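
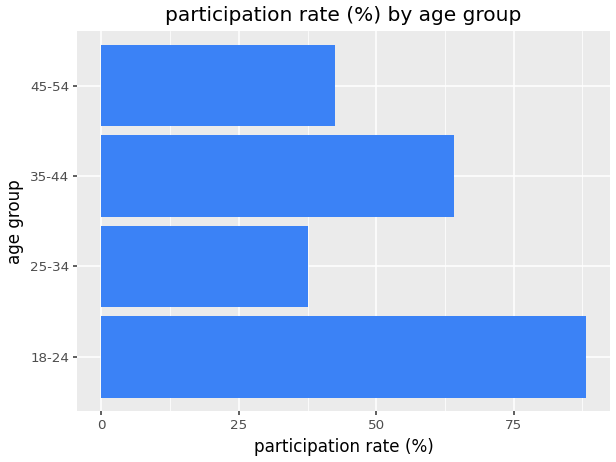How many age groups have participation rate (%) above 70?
1

Above 70: 18-24.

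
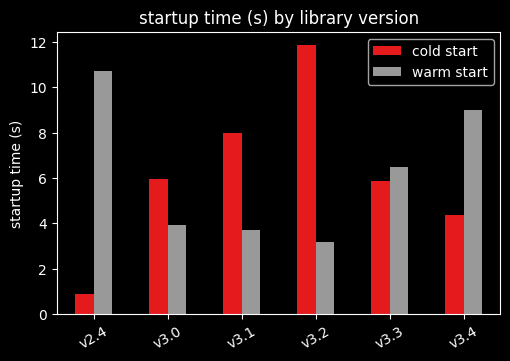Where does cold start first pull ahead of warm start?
v3.0

v2.4: cold start ≈ 1 vs warm start ≈ 11 (not yet); v3.0: cold start ≈ 6 vs warm start ≈ 4 (first crossover).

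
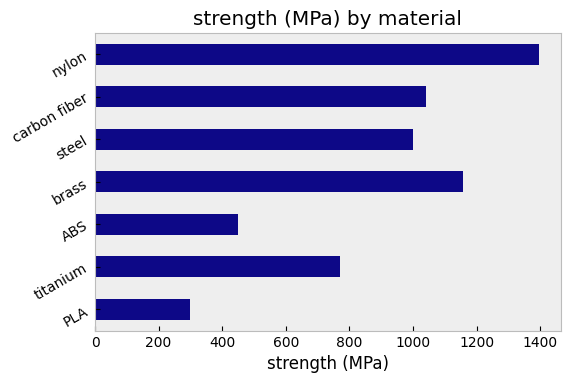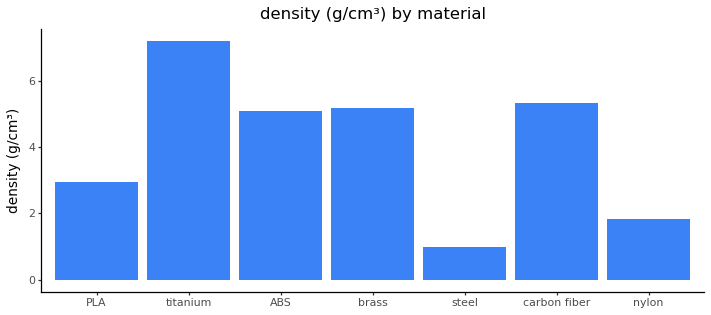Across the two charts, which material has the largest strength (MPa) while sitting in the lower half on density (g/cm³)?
nylon

Chart 2 median density (g/cm³) ≈ 5; below-median materials: PLA, steel, nylon. Among those, nylon has the highest strength (MPa) (≈ 1400).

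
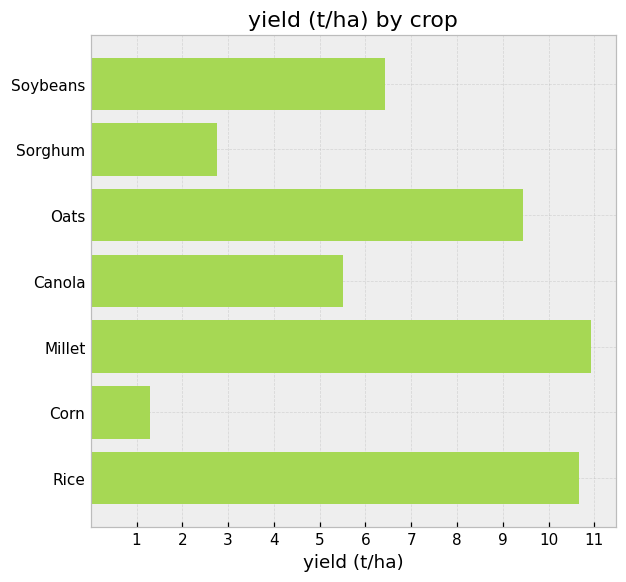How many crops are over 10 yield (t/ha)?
Above 10: Millet, Rice.

2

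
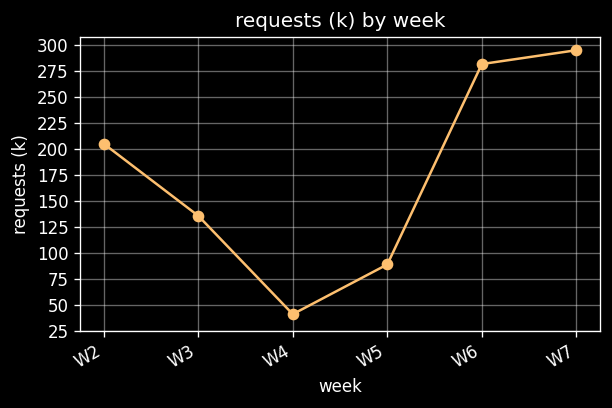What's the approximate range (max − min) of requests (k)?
≈ 250

Max W7 ≈ 300, min W4 ≈ 50; range ≈ 250.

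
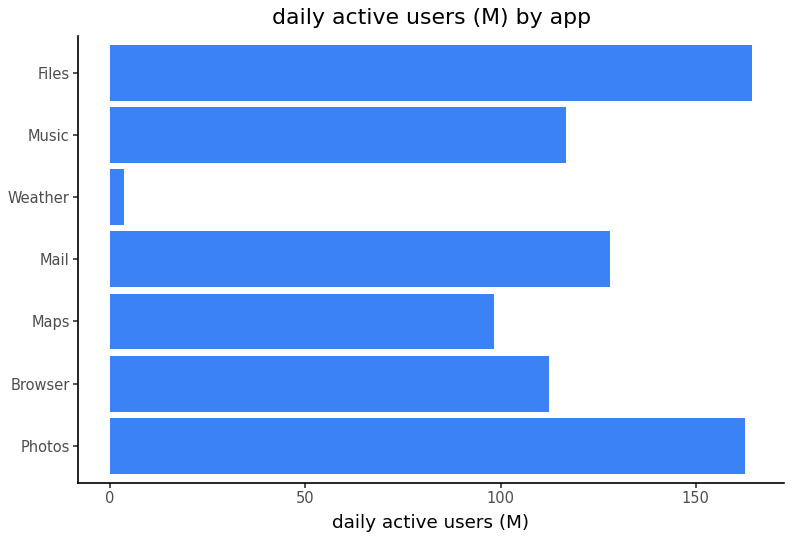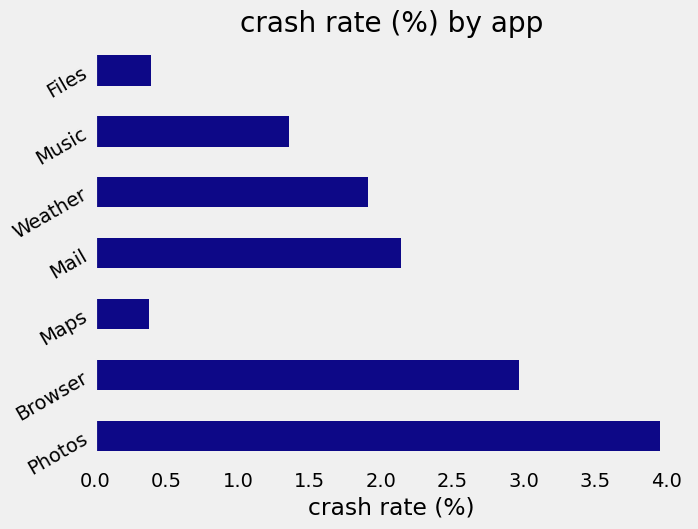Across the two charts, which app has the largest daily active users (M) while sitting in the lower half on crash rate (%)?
Files

Chart 2 median crash rate (%) ≈ 2; below-median apps: Maps, Music, Files. Among those, Files has the highest daily active users (M) (≈ 160).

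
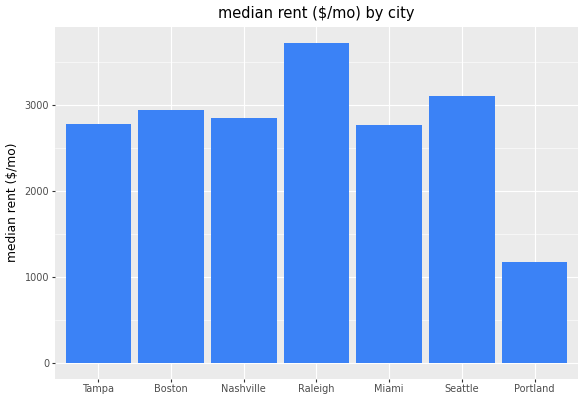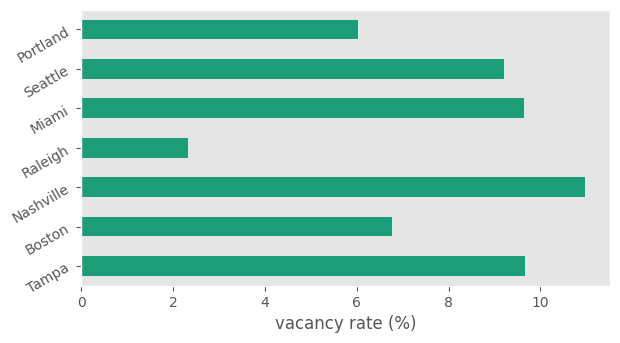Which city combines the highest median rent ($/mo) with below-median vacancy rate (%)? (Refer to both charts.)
Chart 2 median vacancy rate (%) ≈ 10; below-median cities: Boston, Raleigh, Portland. Among those, Raleigh has the highest median rent ($/mo) (≈ 3500).

Raleigh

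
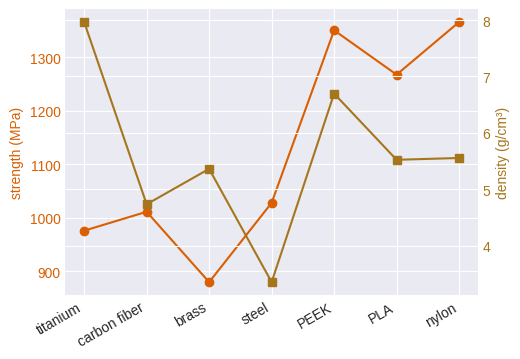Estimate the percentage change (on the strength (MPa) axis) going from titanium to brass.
≈ -10%

titanium ≈ 1000, brass ≈ 900; (900 − 1000) / 1000 ≈ -10%.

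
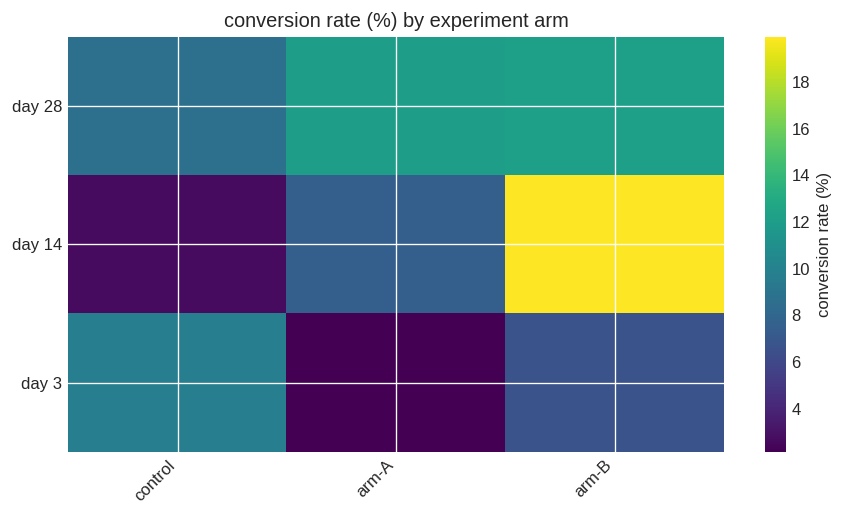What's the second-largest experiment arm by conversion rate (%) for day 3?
Top 3 for day 3: control ≈ 10, arm-B ≈ 6, arm-A ≈ 2.

arm-B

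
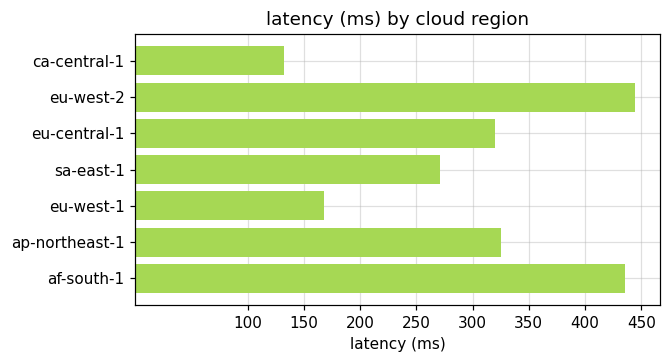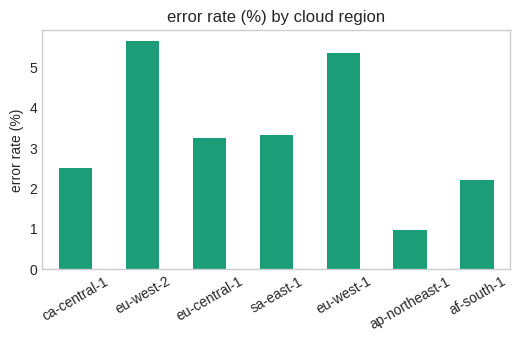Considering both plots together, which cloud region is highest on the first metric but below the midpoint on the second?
Chart 2 median error rate (%) ≈ 3; below-median cloud regions: ca-central-1, ap-northeast-1, af-south-1. Among those, af-south-1 has the highest latency (ms) (≈ 450).

af-south-1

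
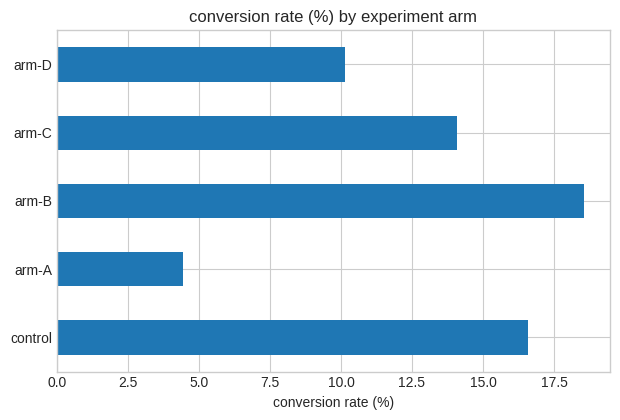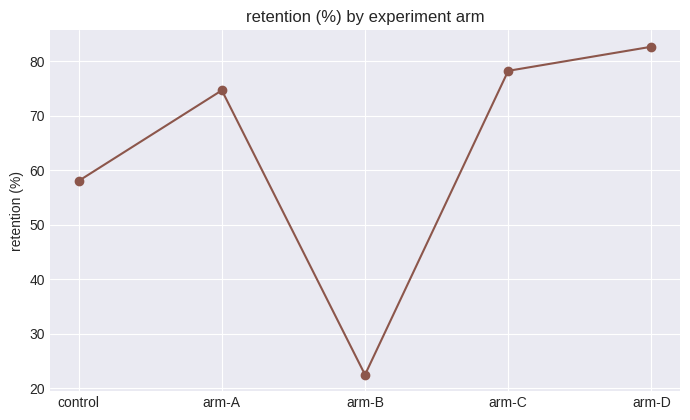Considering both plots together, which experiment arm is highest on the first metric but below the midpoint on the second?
arm-B

Chart 2 median retention (%) ≈ 70; below-median experiment arms: control, arm-B. Among those, arm-B has the highest conversion rate (%) (≈ 18).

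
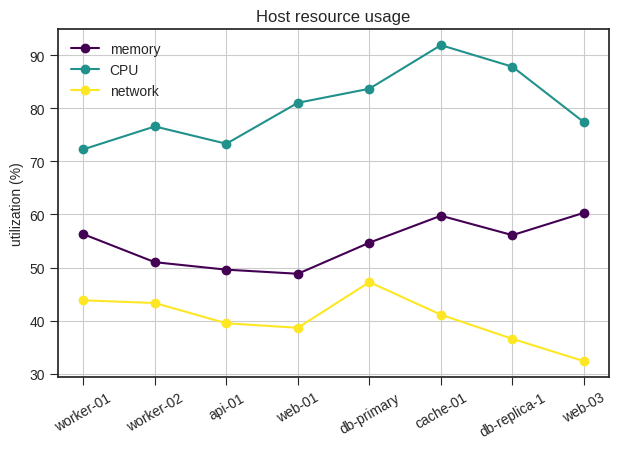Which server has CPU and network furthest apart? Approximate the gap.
db-replica-1, ≈ 55 %

db-replica-1: CPU ≈ 90, network ≈ 35 → gap ≈ 55. Next-largest (cache-01) is only ≈ 50.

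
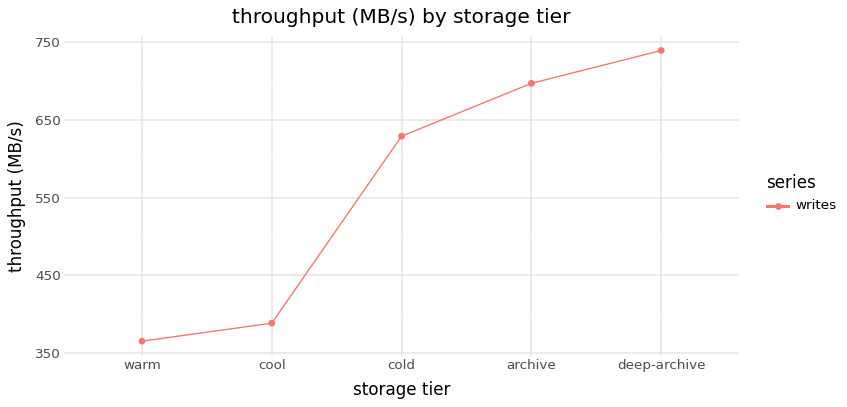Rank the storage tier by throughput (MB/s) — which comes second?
Top 3: deep-archive ≈ 750, archive ≈ 700, cold ≈ 650.

archive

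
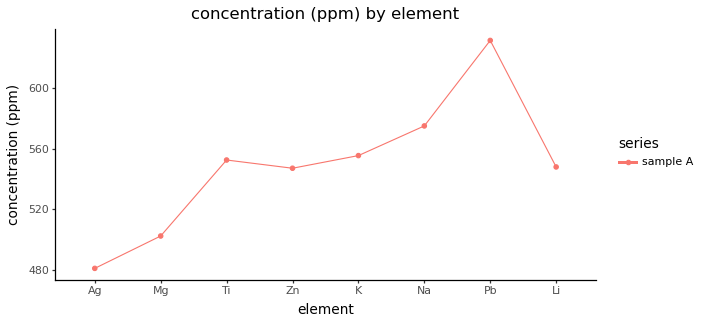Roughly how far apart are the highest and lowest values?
≈ 160

Max Pb ≈ 640, min Ag ≈ 480; range ≈ 160.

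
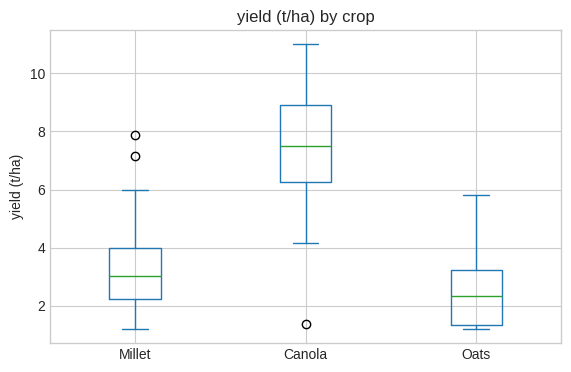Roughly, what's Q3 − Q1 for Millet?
Q3 ≈ 4, Q1 ≈ 2; IQR ≈ 2.

≈ 2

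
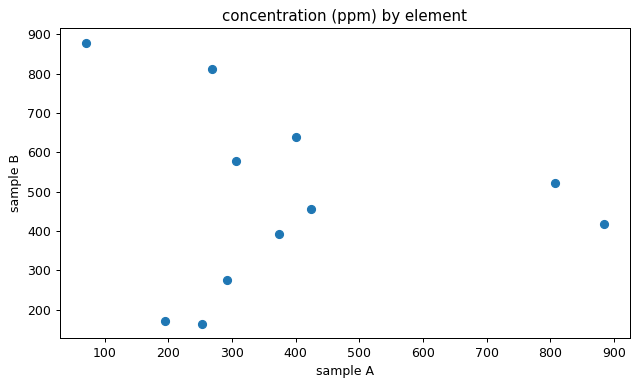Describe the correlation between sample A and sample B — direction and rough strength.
Points are roughly uncorrelated; weak (|r| ≈ 0.1).

no clear correlation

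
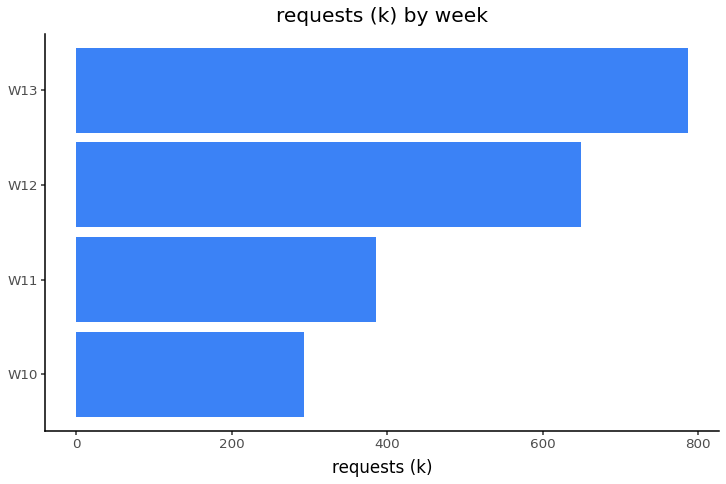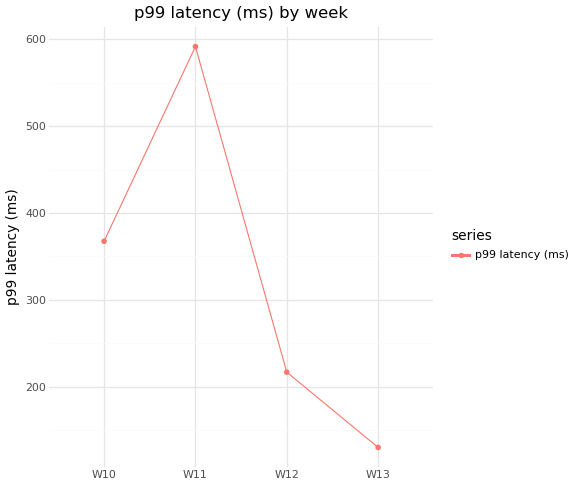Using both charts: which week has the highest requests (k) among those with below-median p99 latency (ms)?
Chart 2 median p99 latency (ms) ≈ 300; below-median weeks: W12, W13. Among those, W13 has the highest requests (k) (≈ 800).

W13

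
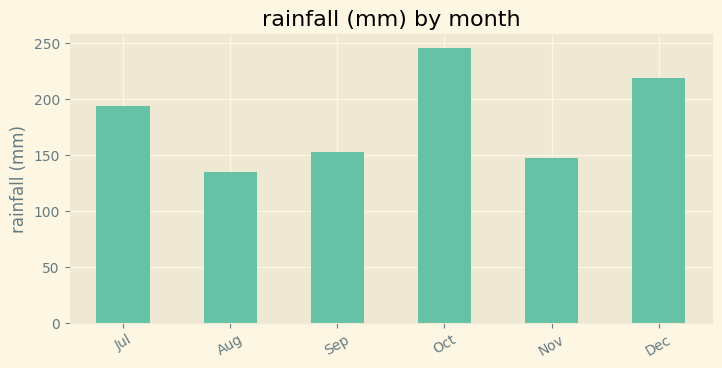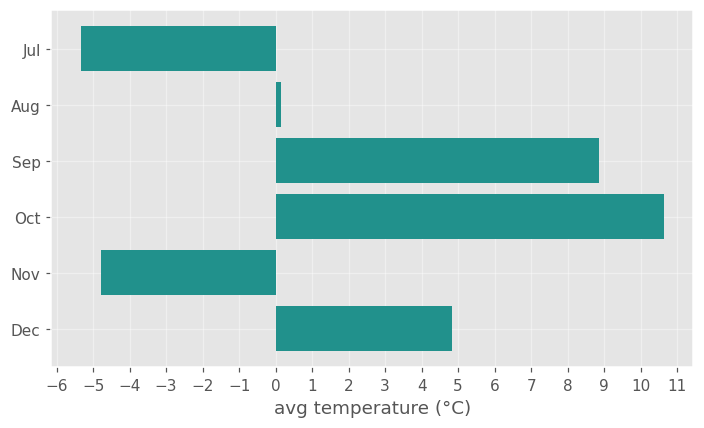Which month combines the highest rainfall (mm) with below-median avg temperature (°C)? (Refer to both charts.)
Chart 2 median avg temperature (°C) ≈ 2; below-median months: Jul, Aug, Nov. Among those, Jul has the highest rainfall (mm) (≈ 200).

Jul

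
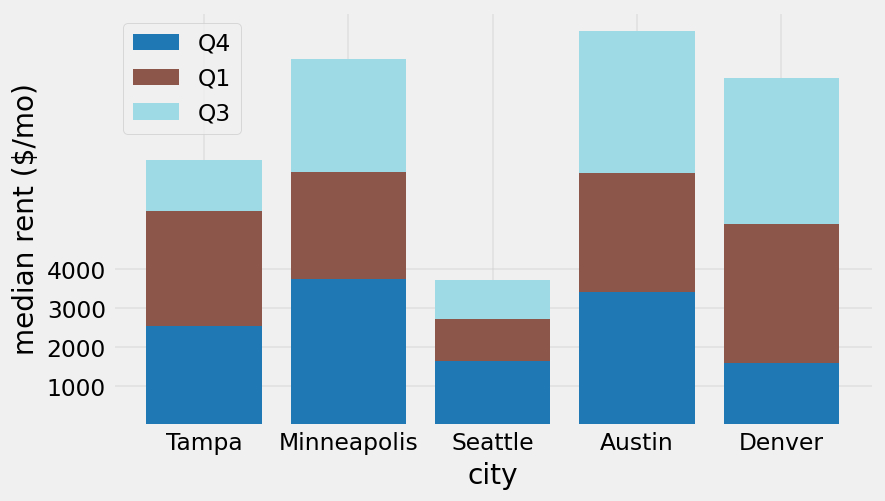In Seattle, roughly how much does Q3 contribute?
≈ 1000

Q3 top ≈ 4000, bottom ≈ 3000; segment ≈ 1000.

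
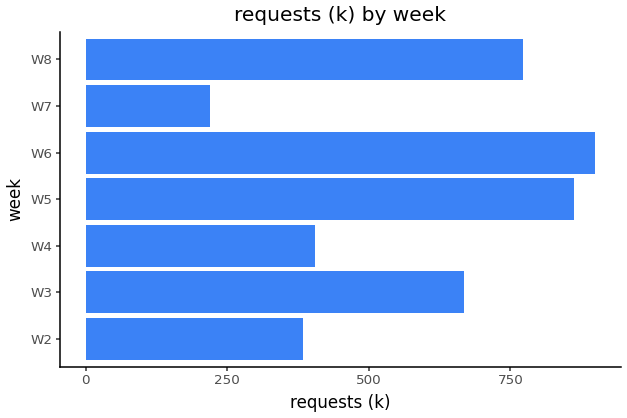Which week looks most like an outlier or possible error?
W7 ≈ 200; the rest sit between ≈ 400 and ≈ 900.

W7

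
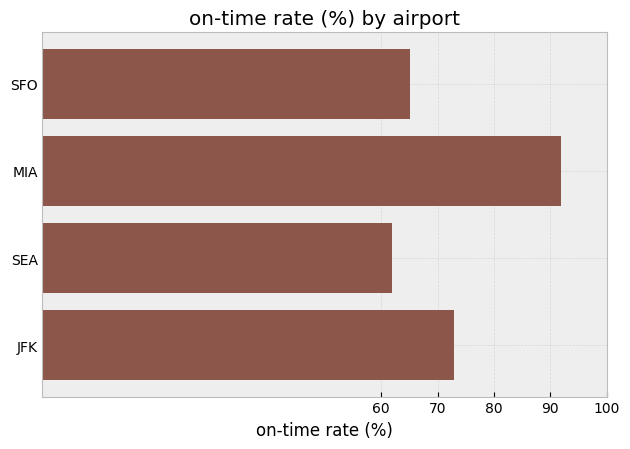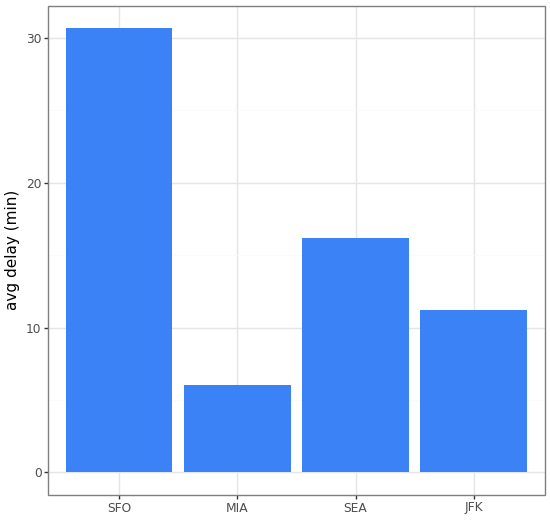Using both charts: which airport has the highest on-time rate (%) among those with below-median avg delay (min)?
Chart 2 median avg delay (min) ≈ 15; below-median airports: MIA, JFK. Among those, MIA has the highest on-time rate (%) (≈ 90).

MIA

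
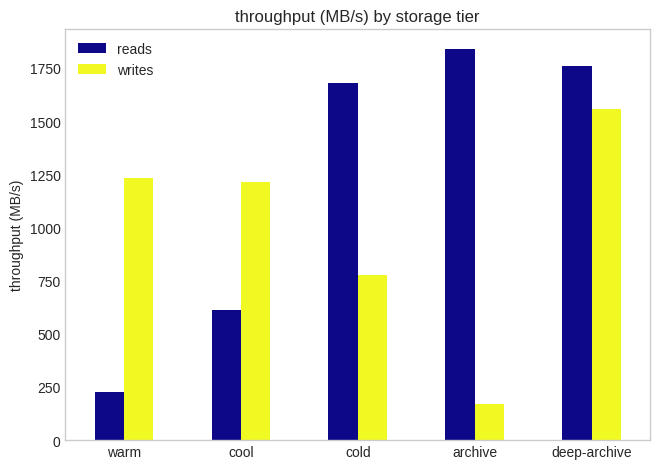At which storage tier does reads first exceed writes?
cold

cool: reads ≈ 600 vs writes ≈ 1200 (not yet); cold: reads ≈ 1600 vs writes ≈ 800 (first crossover).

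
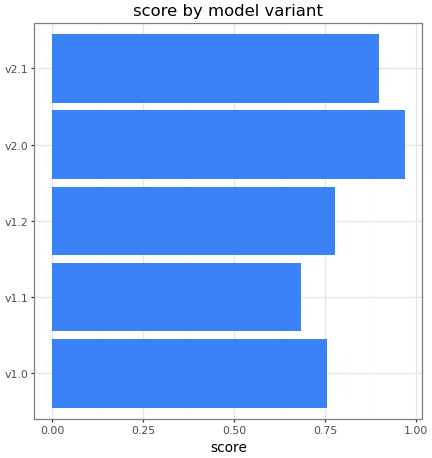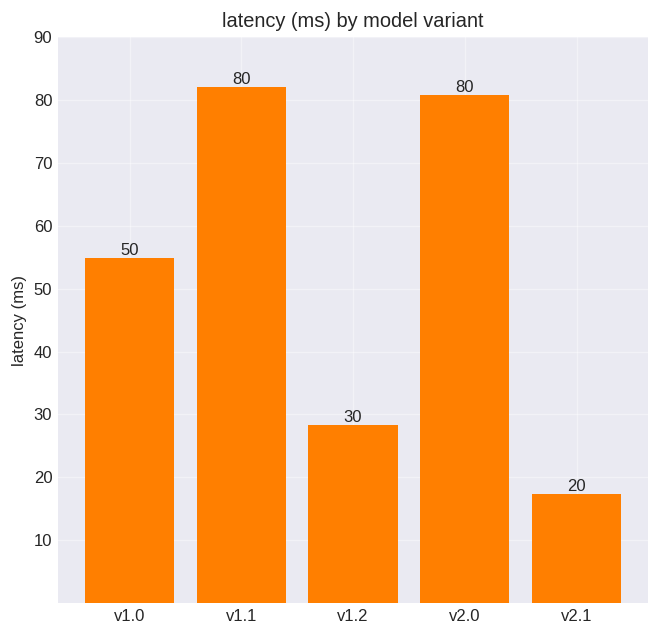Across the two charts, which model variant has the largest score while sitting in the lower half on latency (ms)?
Chart 2 median latency (ms) ≈ 50; below-median model variants: v1.2, v2.1. Among those, v2.1 has the highest score (≈ 0.9).

v2.1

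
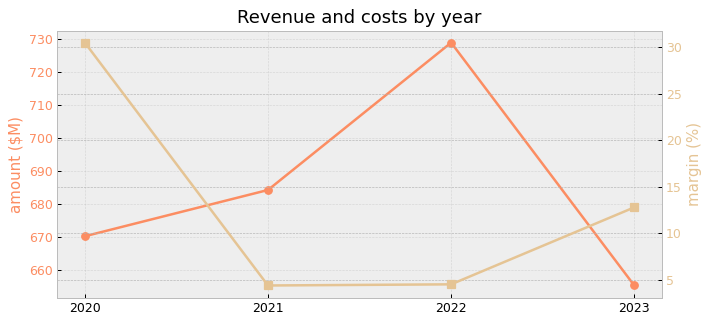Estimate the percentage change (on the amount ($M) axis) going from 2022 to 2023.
≈ -9.6%

2022 ≈ 730, 2023 ≈ 660; (660 − 730) / 730 ≈ -9.6%.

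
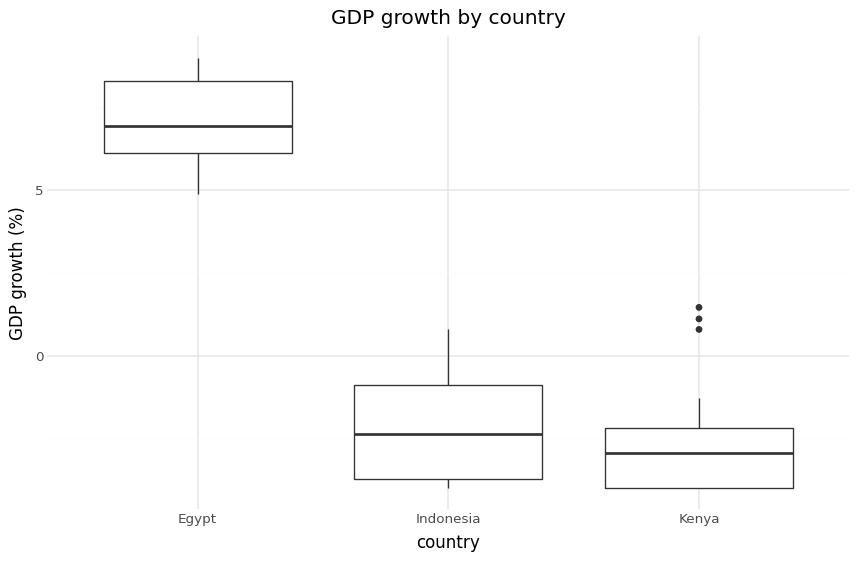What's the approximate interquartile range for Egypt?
Q3 ≈ 8, Q1 ≈ 6; IQR ≈ 2.

≈ 2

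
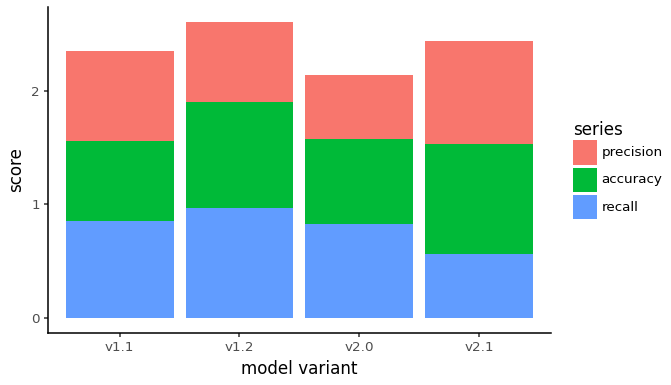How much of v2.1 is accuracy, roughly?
≈ 1.0

accuracy top ≈ 1.5, bottom ≈ 0.5; segment ≈ 1.0.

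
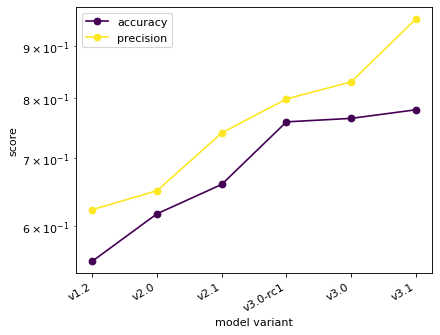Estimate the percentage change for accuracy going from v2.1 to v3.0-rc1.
v2.1 ≈ 0.65, v3.0-rc1 ≈ 0.75; (0.75 − 0.65) / 0.65 ≈ +15.4%.

≈ +15.4%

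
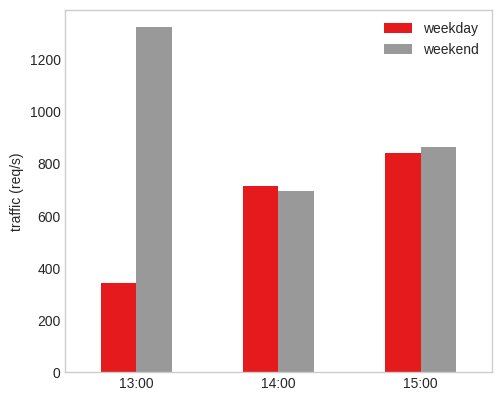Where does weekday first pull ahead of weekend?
14:00

13:00: weekday ≈ 400 vs weekend ≈ 1400 (not yet); 14:00: weekday ≈ 800 vs weekend ≈ 600 (first crossover).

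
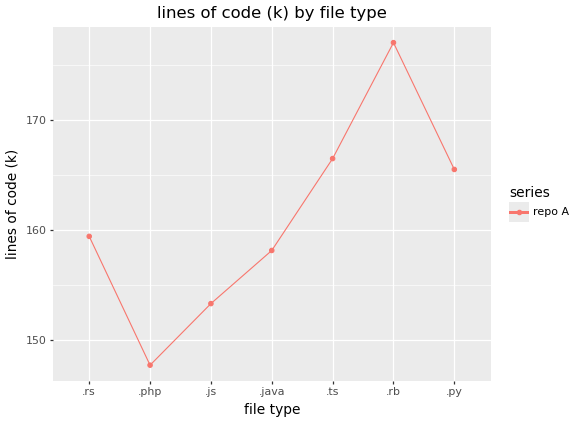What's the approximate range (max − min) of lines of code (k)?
Max .rb ≈ 175, min .php ≈ 150; range ≈ 25.

≈ 25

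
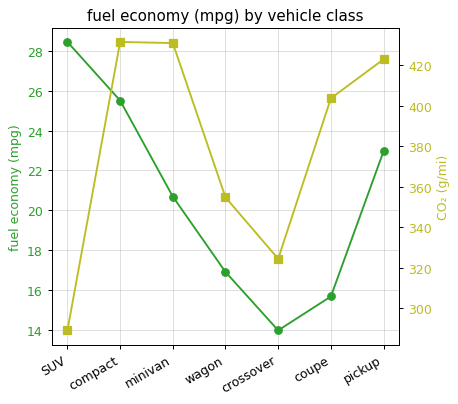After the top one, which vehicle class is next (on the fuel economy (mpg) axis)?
Top 3 (on the fuel economy (mpg) axis): SUV ≈ 28, compact ≈ 26, pickup ≈ 22.

compact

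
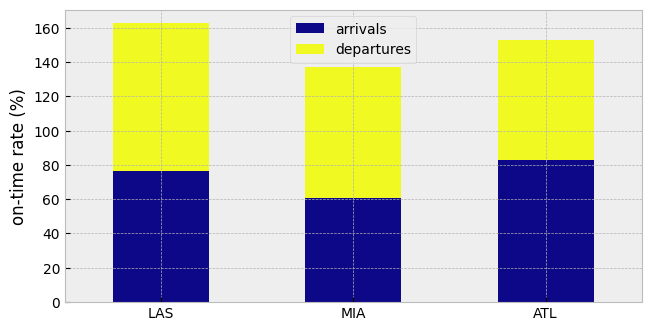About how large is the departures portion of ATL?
≈ 80

departures top ≈ 160, bottom ≈ 80; segment ≈ 80.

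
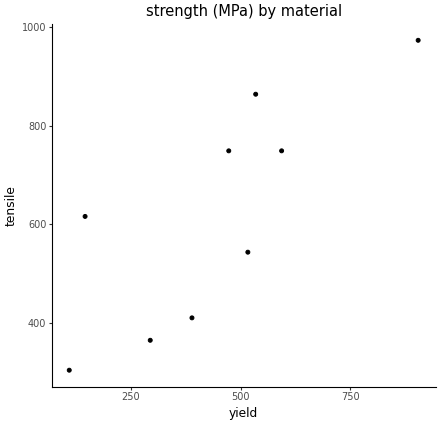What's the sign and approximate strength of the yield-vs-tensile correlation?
Points are positively correlated; strong (|r| ≈ 0.8).

positive, strong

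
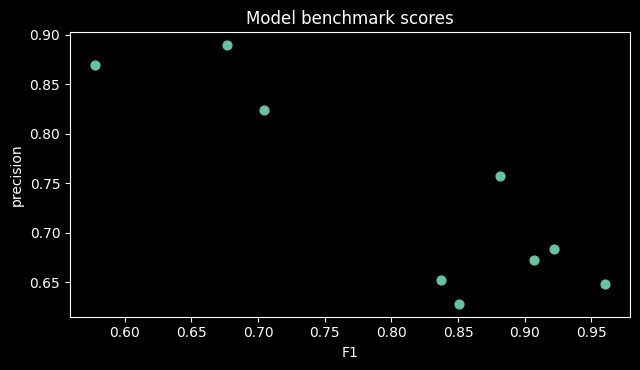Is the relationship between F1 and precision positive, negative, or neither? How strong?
negative, strong

Points are negatively correlated; strong (|r| ≈ 0.9).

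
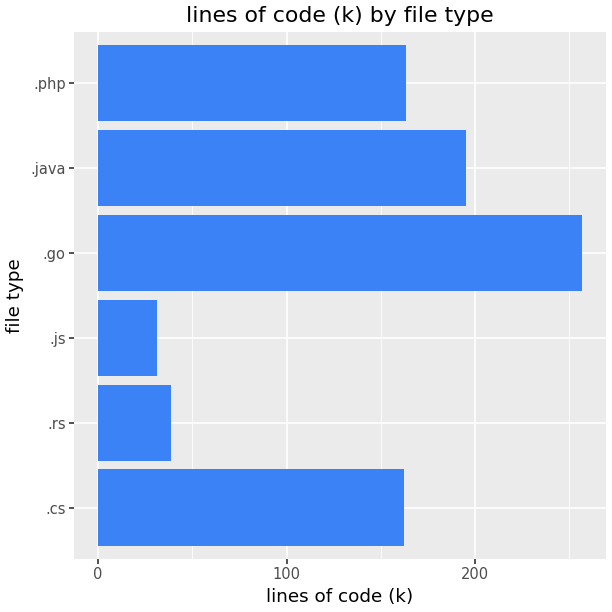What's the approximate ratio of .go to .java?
≈ 1.25×

.go ≈ 250, .java ≈ 200; 250/200 ≈ 1.25.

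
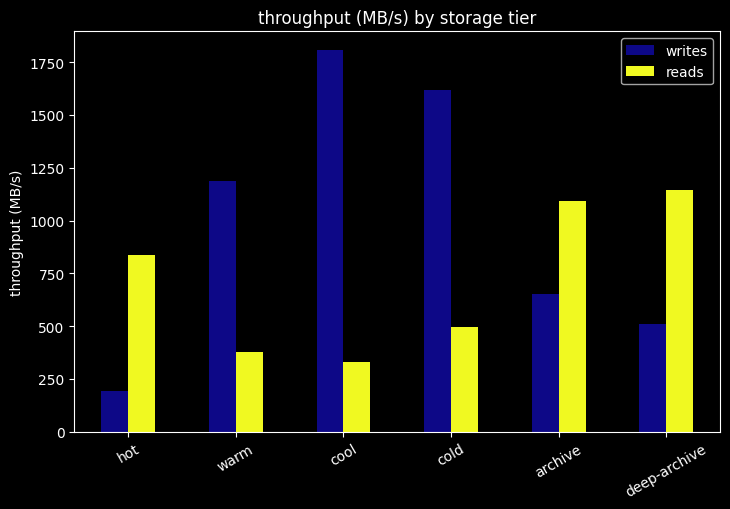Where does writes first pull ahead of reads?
warm

hot: writes ≈ 200 vs reads ≈ 800 (not yet); warm: writes ≈ 1200 vs reads ≈ 400 (first crossover).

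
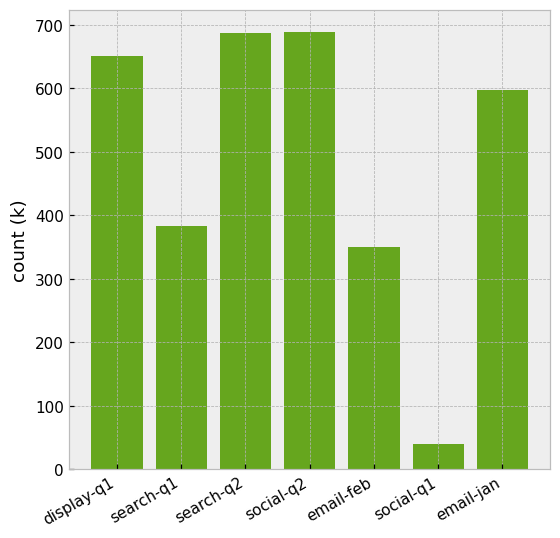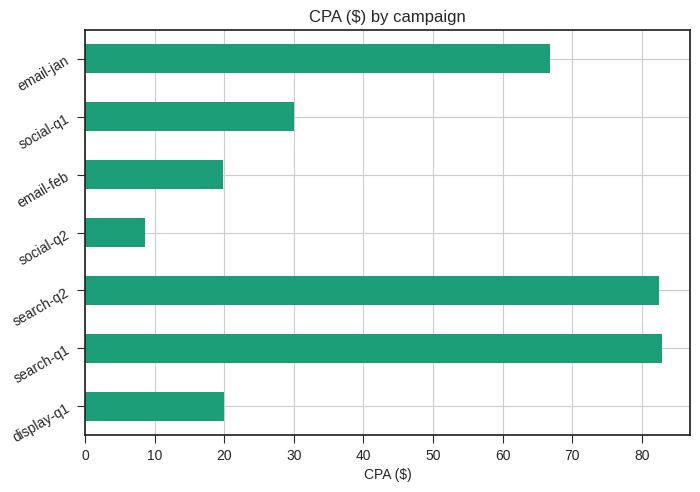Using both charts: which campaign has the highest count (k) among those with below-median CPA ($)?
social-q2

Chart 2 median CPA ($) ≈ 30; below-median campaigns: display-q1, social-q2, email-feb. Among those, social-q2 has the highest count (k) (≈ 700).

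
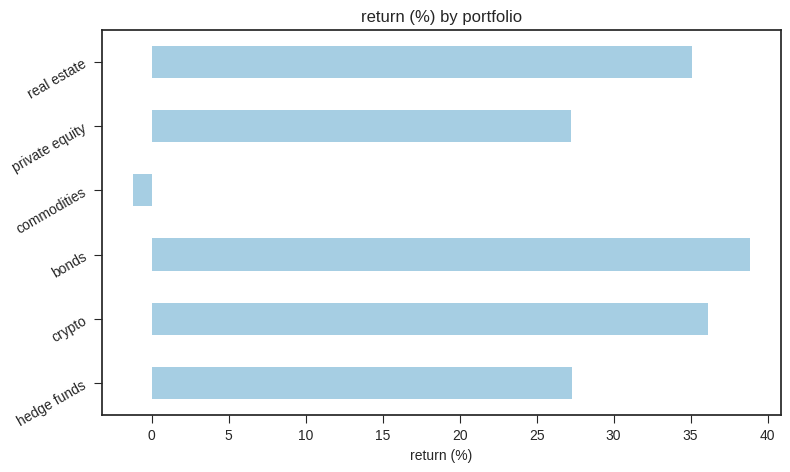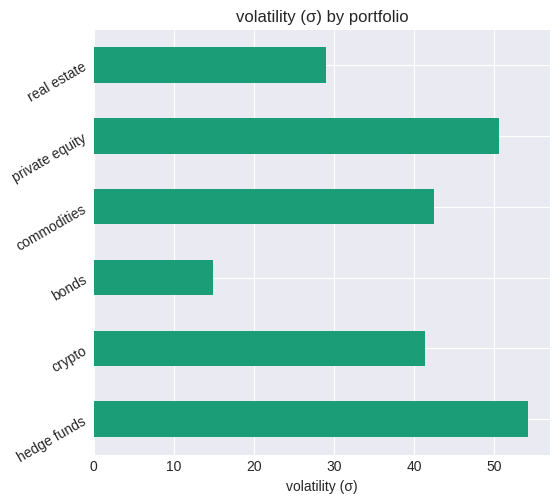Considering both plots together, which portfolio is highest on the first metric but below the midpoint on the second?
bonds

Chart 2 median volatility (σ) ≈ 40; below-median portfolios: crypto, bonds, real estate. Among those, bonds has the highest return (%) (≈ 40).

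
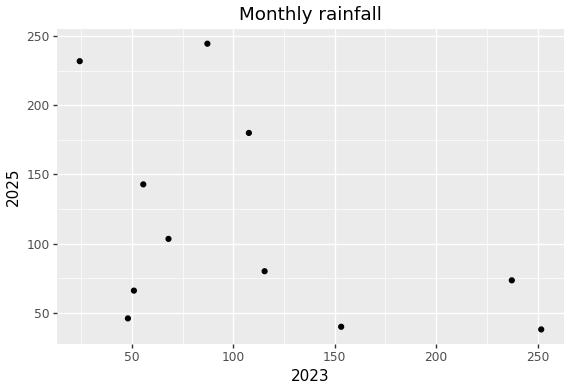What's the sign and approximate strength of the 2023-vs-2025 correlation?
Points are negatively correlated; moderate (|r| ≈ 0.5).

negative, moderate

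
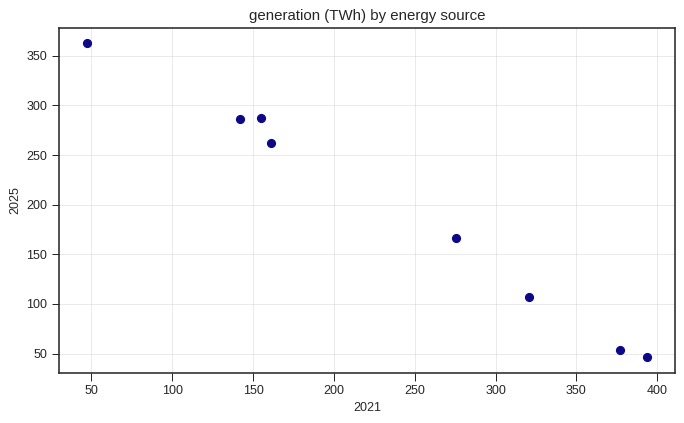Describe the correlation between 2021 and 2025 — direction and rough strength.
negative, strong

Points are negatively correlated; strong (|r| ≈ 1.0).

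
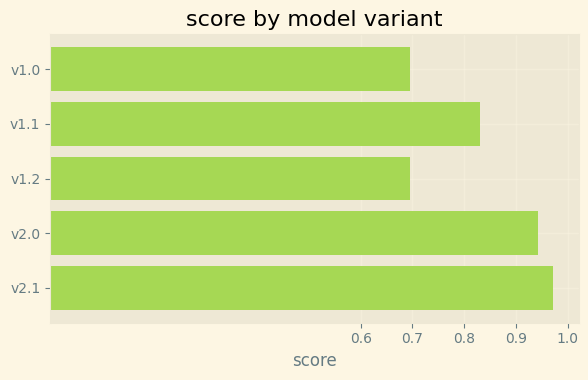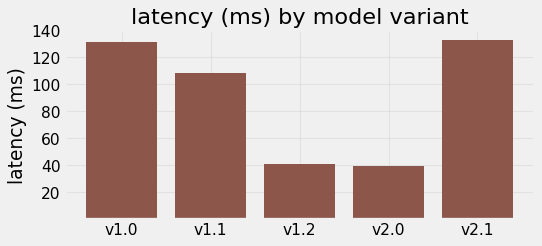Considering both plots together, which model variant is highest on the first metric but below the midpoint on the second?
Chart 2 median latency (ms) ≈ 100; below-median model variants: v1.2, v2.0. Among those, v2.0 has the highest score (≈ 0.9).

v2.0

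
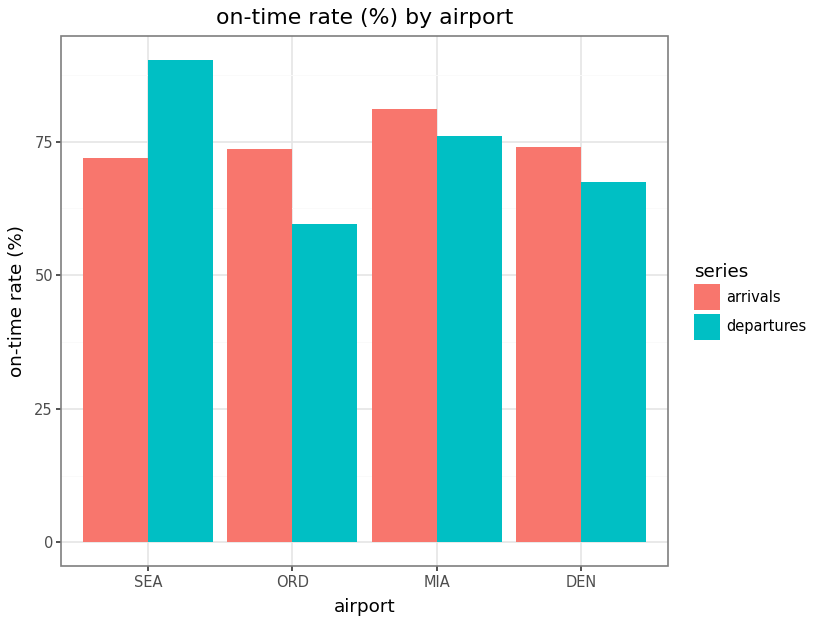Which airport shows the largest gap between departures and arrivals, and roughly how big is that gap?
SEA, ≈ 20 %

SEA: departures ≈ 90, arrivals ≈ 70 → gap ≈ 20. Next-largest (ORD) is only ≈ 10.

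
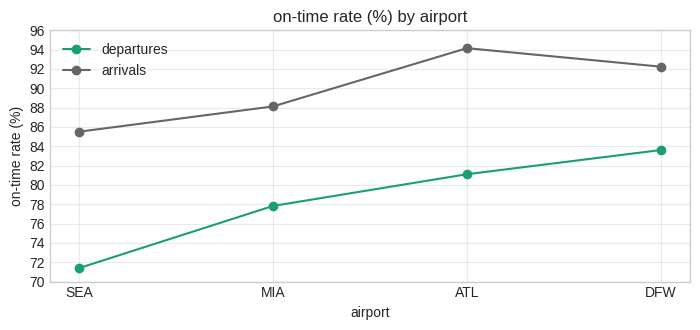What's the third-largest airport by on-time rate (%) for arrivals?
MIA

Top 4 for arrivals: ATL ≈ 94, DFW ≈ 92, MIA ≈ 88, SEA ≈ 86.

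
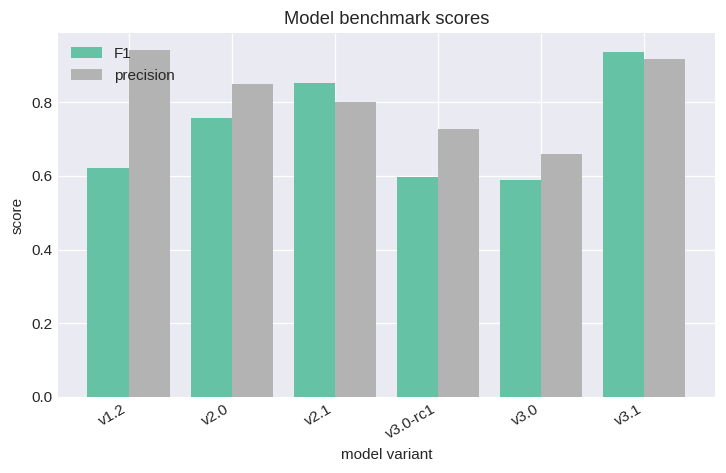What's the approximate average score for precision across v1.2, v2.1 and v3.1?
≈ 0.87

(0.9 + 0.8 + 0.9) / 3 ≈ 0.87.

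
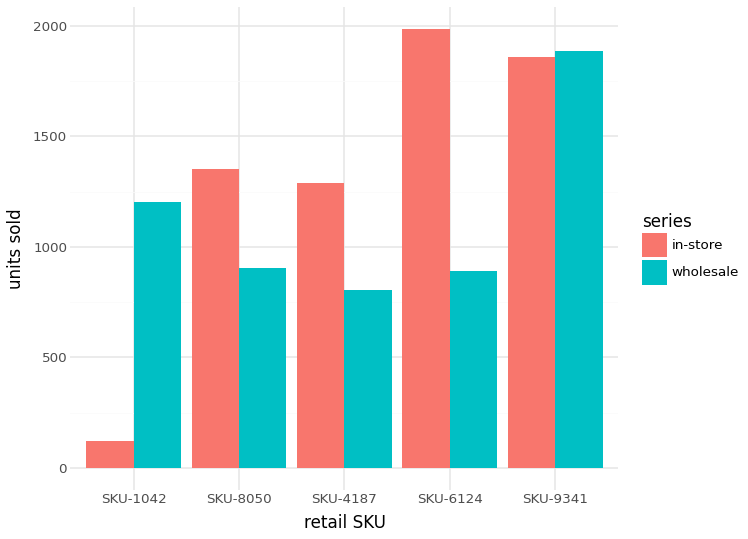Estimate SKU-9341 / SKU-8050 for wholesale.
≈ 1.8×

SKU-9341 ≈ 1800, SKU-8050 ≈ 1000; 1800/1000 ≈ 1.8.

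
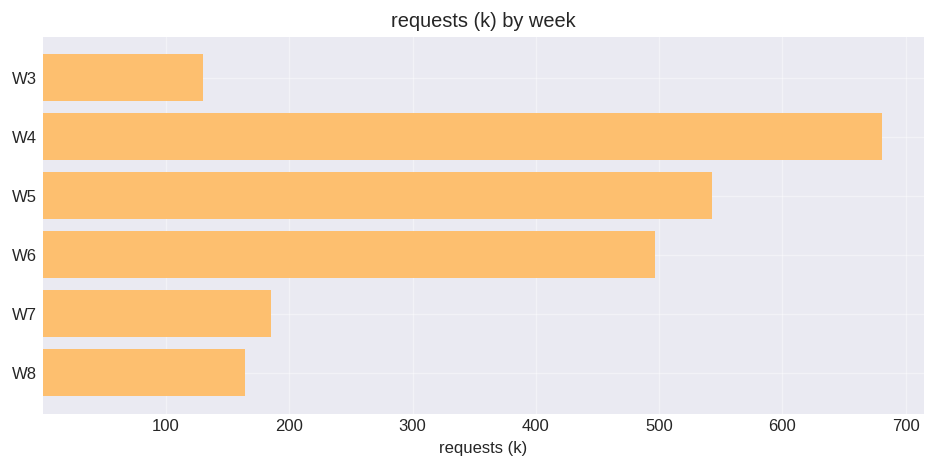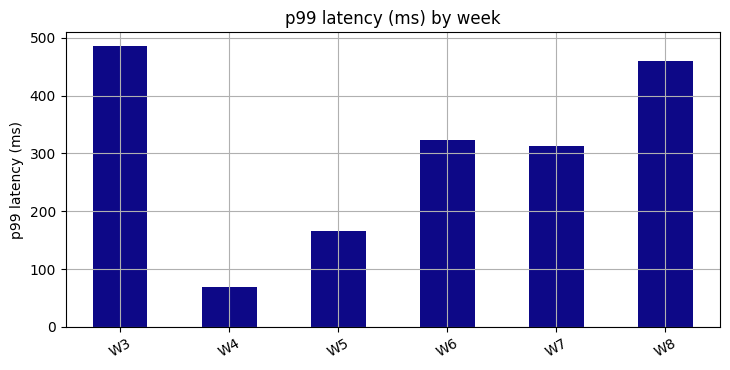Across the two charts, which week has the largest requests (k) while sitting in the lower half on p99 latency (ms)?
Chart 2 median p99 latency (ms) ≈ 300; below-median weeks: W4, W5, W7. Among those, W4 has the highest requests (k) (≈ 700).

W4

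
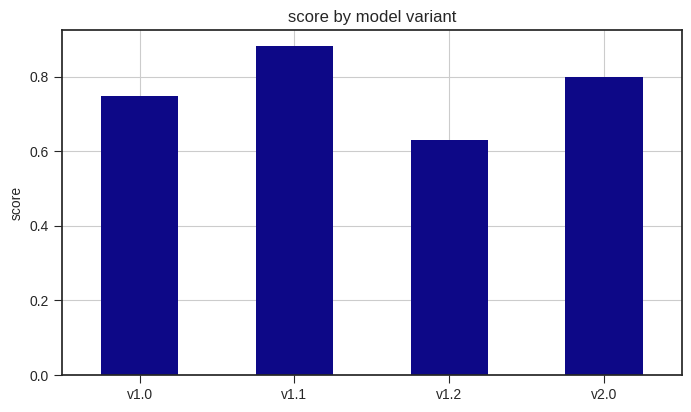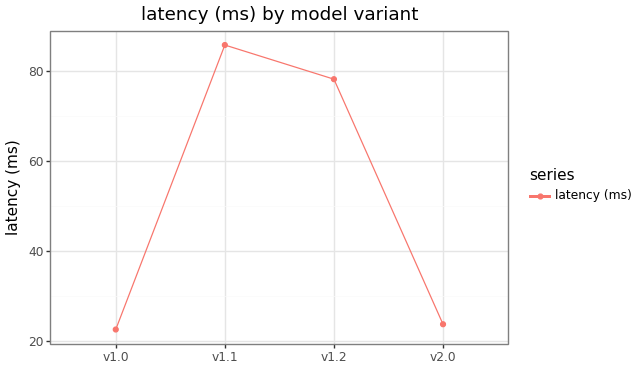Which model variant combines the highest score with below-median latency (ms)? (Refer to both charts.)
Chart 2 median latency (ms) ≈ 50; below-median model variants: v1.0, v2.0. Among those, v2.0 has the highest score (≈ 0.8).

v2.0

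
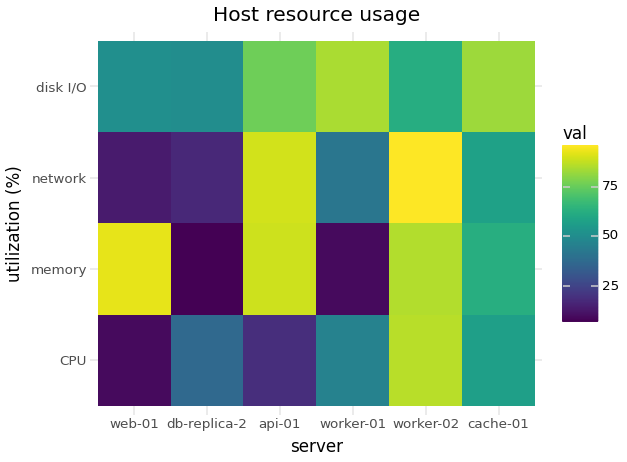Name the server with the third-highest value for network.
cache-01

Top 4 for network: worker-02 ≈ 100, api-01 ≈ 90, cache-01 ≈ 60, worker-01 ≈ 40.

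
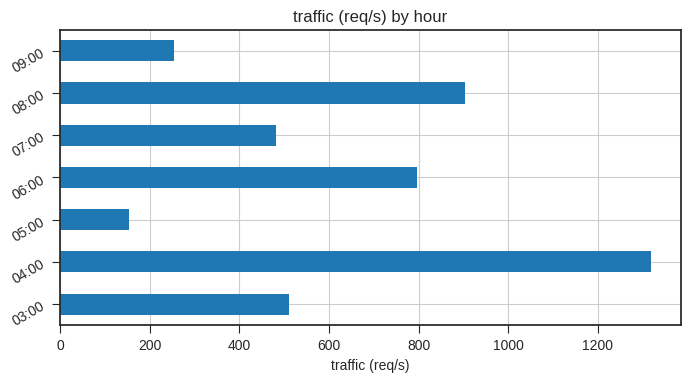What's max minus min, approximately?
Max 04:00 ≈ 1400, min 05:00 ≈ 200; range ≈ 1200.

≈ 1200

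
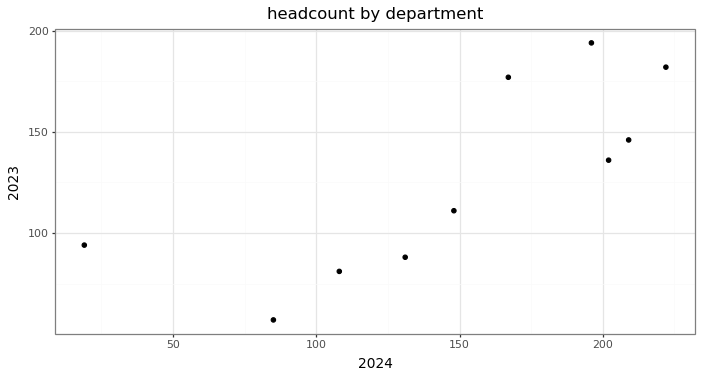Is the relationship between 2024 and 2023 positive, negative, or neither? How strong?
positive, strong

Points are positively correlated; strong (|r| ≈ 0.8).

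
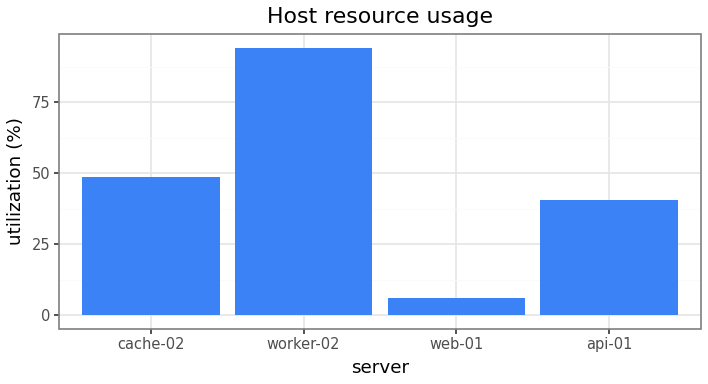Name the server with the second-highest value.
Top 3: worker-02 ≈ 90, cache-02 ≈ 50, api-01 ≈ 40.

cache-02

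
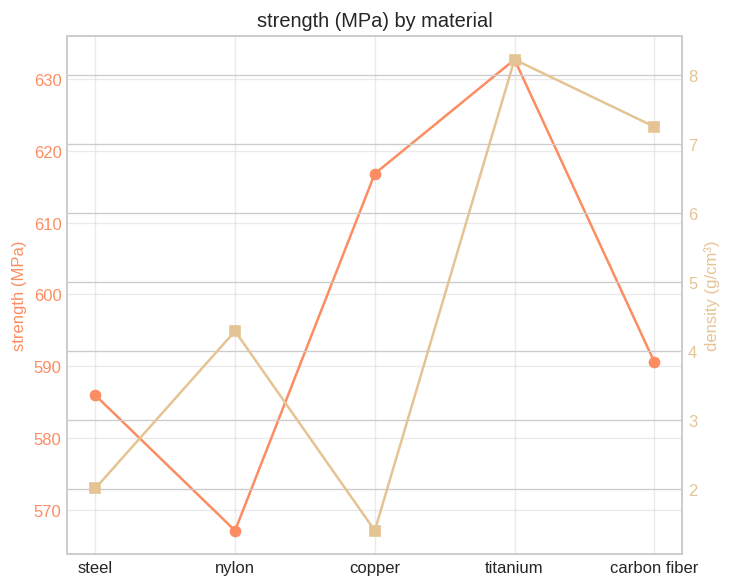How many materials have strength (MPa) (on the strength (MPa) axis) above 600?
Above 600: copper, titanium.

2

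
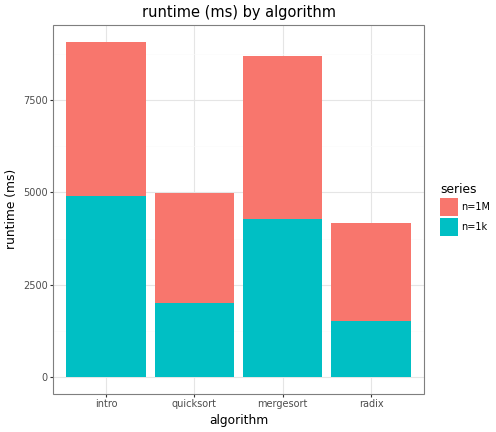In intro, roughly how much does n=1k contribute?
n=1k top ≈ 5000, bottom ≈ 0; segment ≈ 5000.

≈ 5000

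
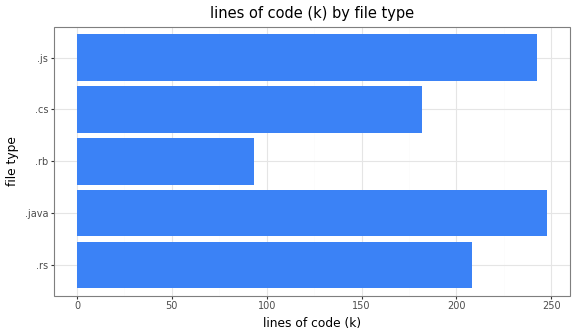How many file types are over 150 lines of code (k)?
4

Above 150: .rs, .java, .cs, .js.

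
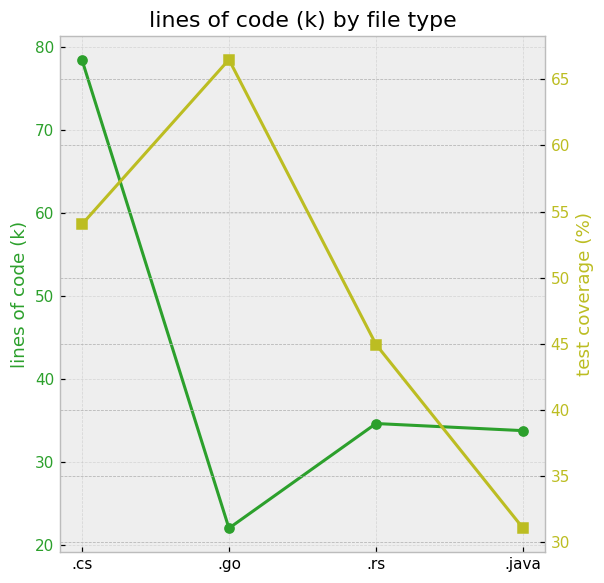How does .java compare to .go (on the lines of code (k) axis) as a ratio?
≈ 1.75×

.java ≈ 35, .go ≈ 20; 35/20 ≈ 1.75.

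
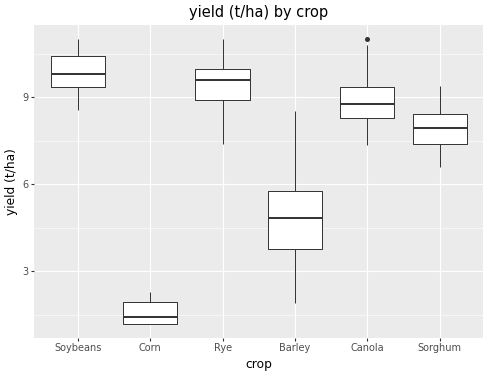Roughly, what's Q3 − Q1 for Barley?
Q3 ≈ 6, Q1 ≈ 4; IQR ≈ 2.

≈ 2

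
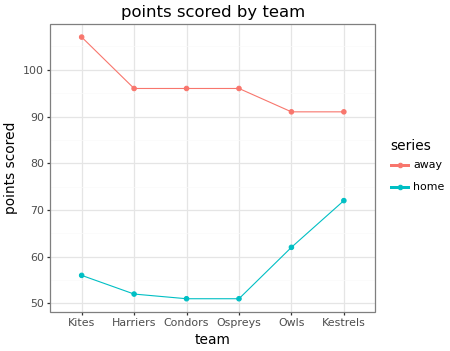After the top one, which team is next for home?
Owls

Top 3 for home: Kestrels ≈ 70, Owls ≈ 60, Kites ≈ 55.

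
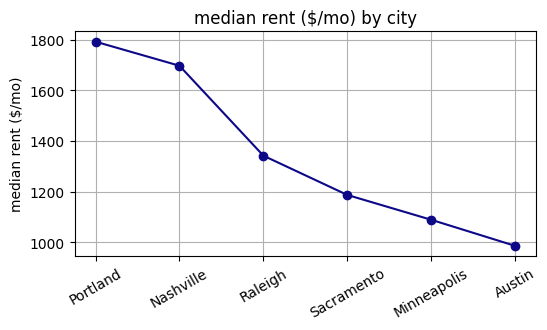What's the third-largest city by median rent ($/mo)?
Top 4: Portland ≈ 1800, Nashville ≈ 1700, Raleigh ≈ 1300, Sacramento ≈ 1200.

Raleigh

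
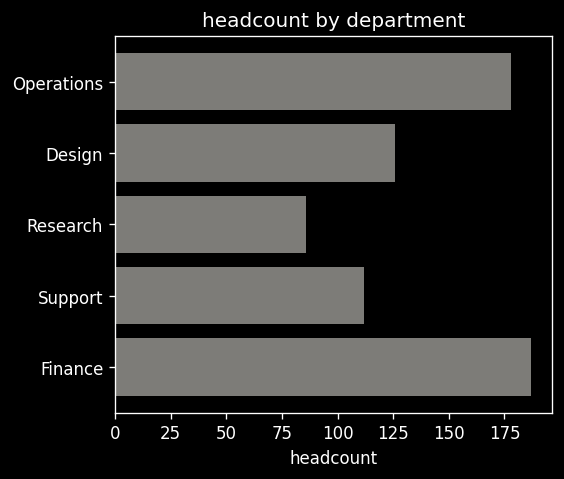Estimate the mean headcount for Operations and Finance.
(180 + 180) / 2 ≈ 180.

≈ 180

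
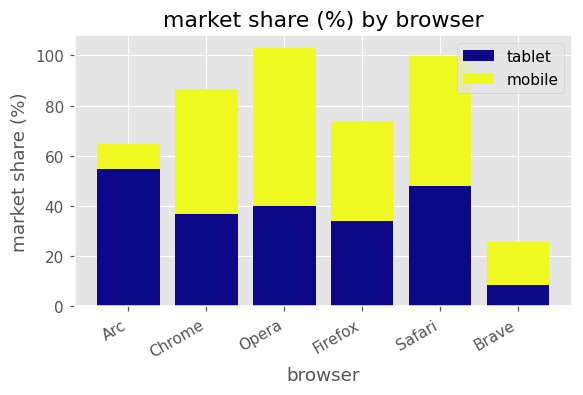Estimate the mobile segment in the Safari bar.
≈ 50

mobile top ≈ 100, bottom ≈ 50; segment ≈ 50.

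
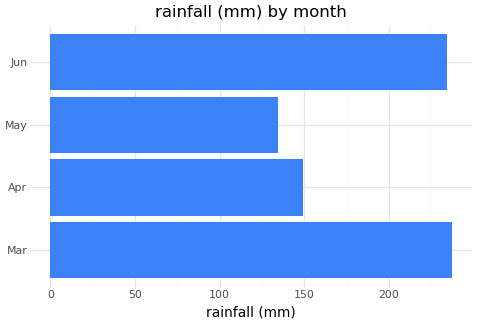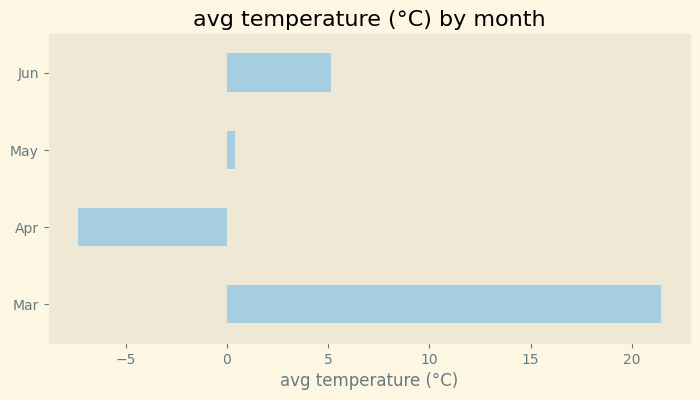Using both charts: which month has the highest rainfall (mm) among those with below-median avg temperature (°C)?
Apr

Chart 2 median avg temperature (°C) ≈ 2; below-median months: Apr, May. Among those, Apr has the highest rainfall (mm) (≈ 150).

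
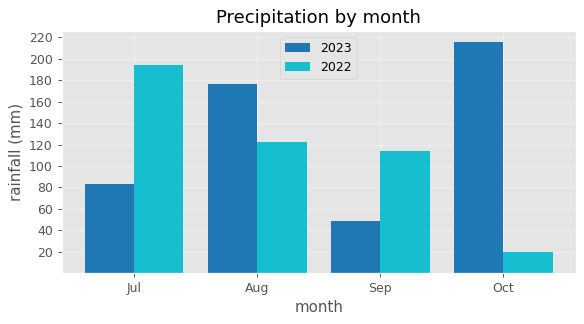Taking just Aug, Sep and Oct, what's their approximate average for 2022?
(120 + 120 + 20) / 3 ≈ 87.

≈ 87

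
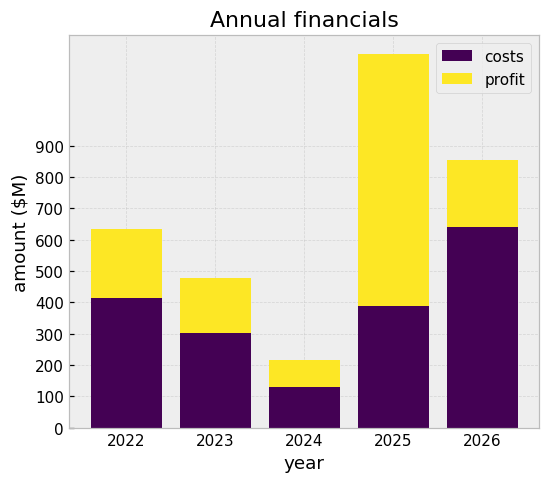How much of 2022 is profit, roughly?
profit top ≈ 600, bottom ≈ 400; segment ≈ 200.

≈ 200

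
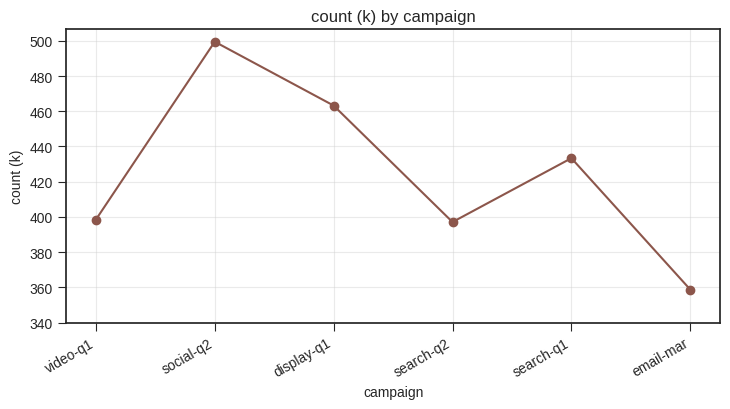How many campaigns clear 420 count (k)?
3

Above 420: social-q2, display-q1, search-q1.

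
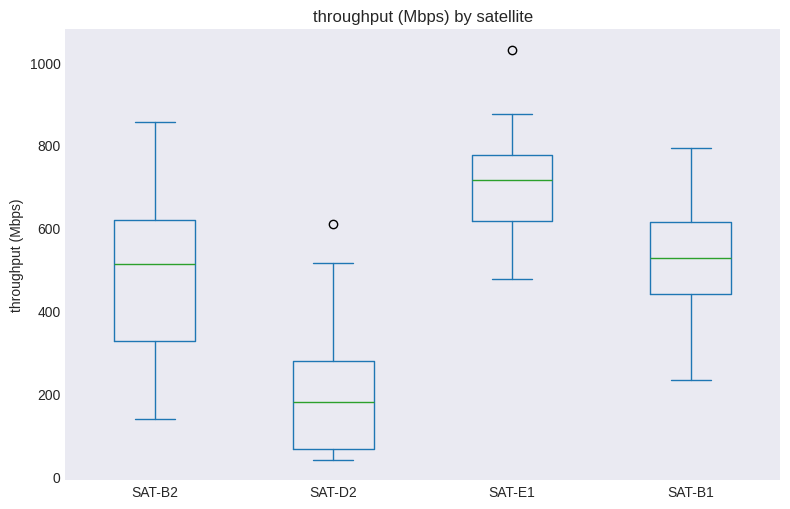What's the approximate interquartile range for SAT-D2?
Q3 ≈ 300, Q1 ≈ 50; IQR ≈ 250.

≈ 250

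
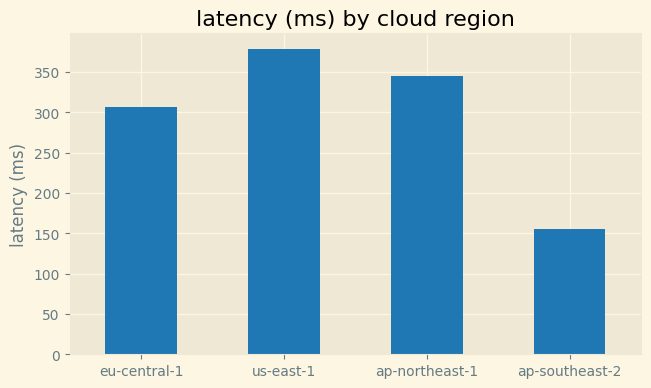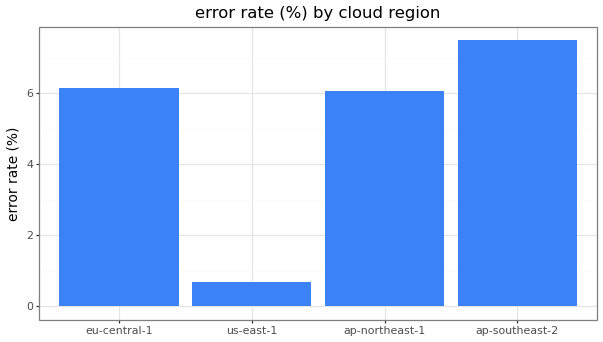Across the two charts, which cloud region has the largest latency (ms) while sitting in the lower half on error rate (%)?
us-east-1

Chart 2 median error rate (%) ≈ 6; below-median cloud regions: us-east-1, ap-northeast-1. Among those, us-east-1 has the highest latency (ms) (≈ 400).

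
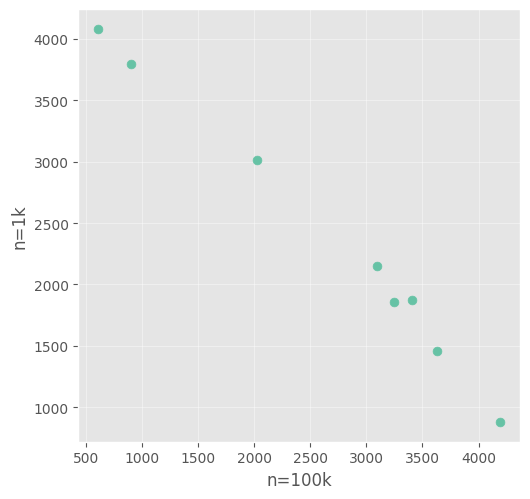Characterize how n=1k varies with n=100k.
negative, strong

Points are negatively correlated; strong (|r| ≈ 1.0).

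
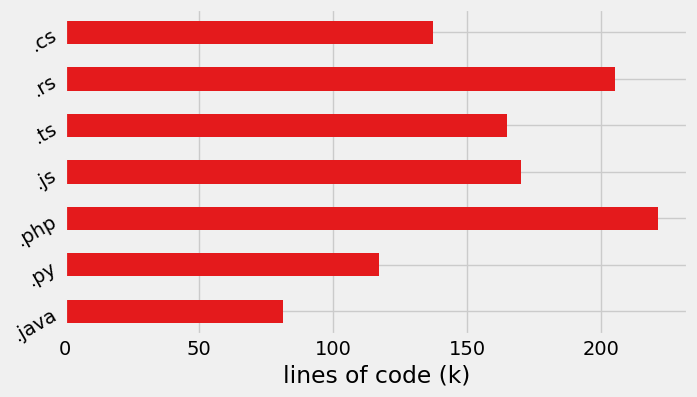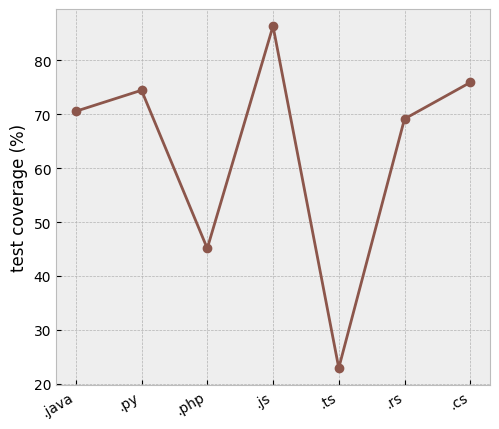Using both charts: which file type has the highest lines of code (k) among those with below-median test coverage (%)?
Chart 2 median test coverage (%) ≈ 70; below-median file types: .php, .ts, .rs. Among those, .php has the highest lines of code (k) (≈ 225).

.php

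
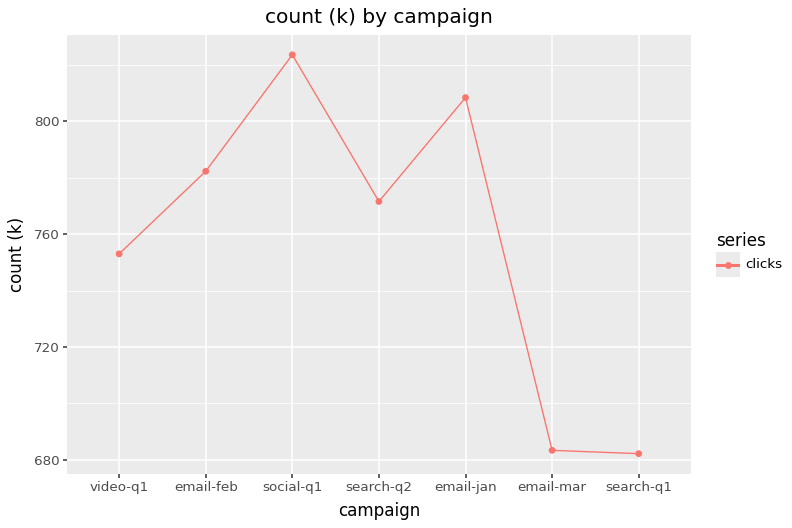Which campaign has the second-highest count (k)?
email-jan

Top 3: social-q1 ≈ 820, email-jan ≈ 800, email-feb ≈ 780.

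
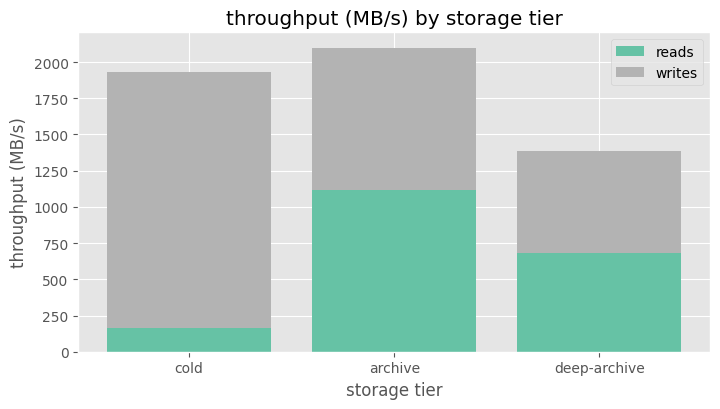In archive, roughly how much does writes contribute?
≈ 1000

writes top ≈ 2200, bottom ≈ 1200; segment ≈ 1000.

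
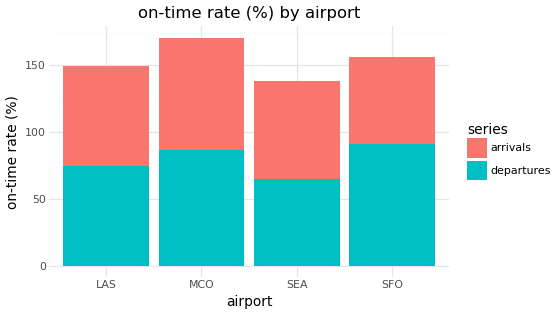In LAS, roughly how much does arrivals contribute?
≈ 60

arrivals top ≈ 140, bottom ≈ 80; segment ≈ 60.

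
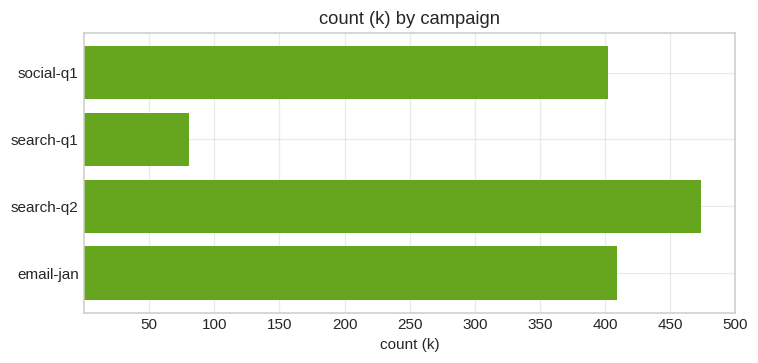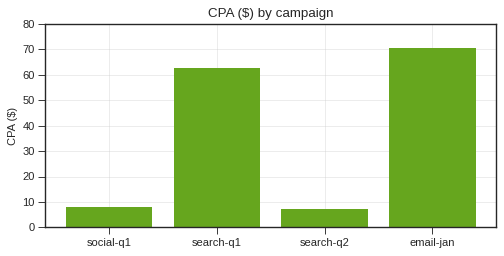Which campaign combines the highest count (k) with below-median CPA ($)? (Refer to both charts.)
Chart 2 median CPA ($) ≈ 40; below-median campaigns: social-q1, search-q2. Among those, search-q2 has the highest count (k) (≈ 450).

search-q2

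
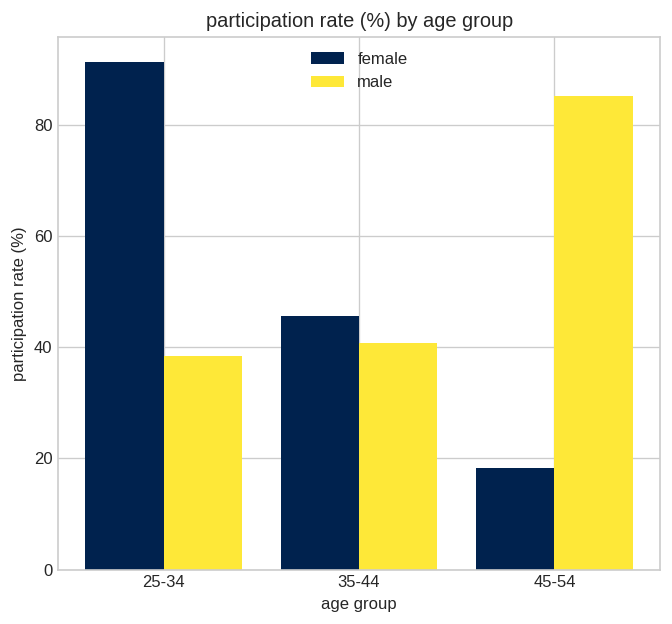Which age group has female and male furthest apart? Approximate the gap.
45-54: female ≈ 20, male ≈ 90 → gap ≈ 70. Next-largest (25-34) is only ≈ 50.

45-54, ≈ 70 %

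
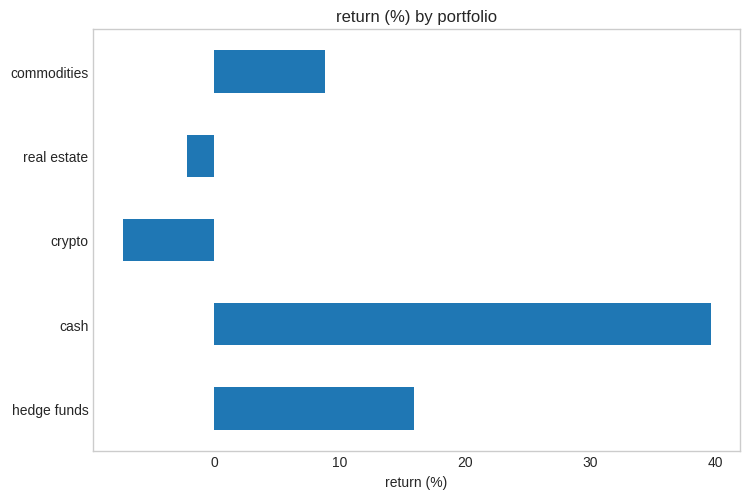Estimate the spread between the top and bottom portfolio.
Max cash ≈ 40, min crypto ≈ -5; range ≈ 45.

≈ 45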